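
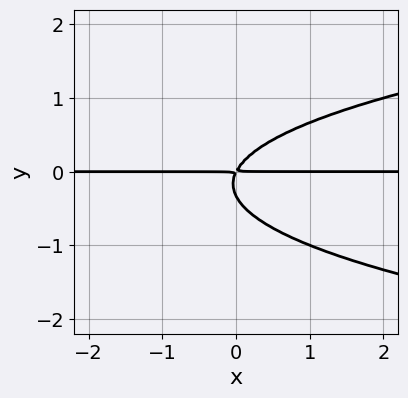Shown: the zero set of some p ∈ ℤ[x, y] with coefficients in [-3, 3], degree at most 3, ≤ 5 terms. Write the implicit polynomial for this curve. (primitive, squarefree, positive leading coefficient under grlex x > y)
The degree is 3 — the shape is more complex than any degree-2 curve.
From the visible intercepts: the visible x-axis segment lies entirely on the curve.
Assembling these constraints gives the stated polynomial.

3*y^3 - 2*x*y + y^2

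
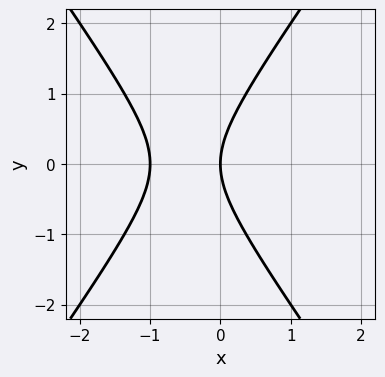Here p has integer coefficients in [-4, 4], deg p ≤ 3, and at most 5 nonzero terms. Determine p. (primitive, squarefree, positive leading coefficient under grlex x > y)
2*x^2 - y^2 + 2*x

The degree is 2 — the shape is more complex than any degree-1 curve.
Symmetries: it's symmetric under y → −y, forcing even powers of y.
Reading off the gridlines: it crosses the y-axis at the gridline y = 0; the x-axis gridline crossings are at x ∈ {-1, 0}.
Solving for integer coefficients yields p as stated.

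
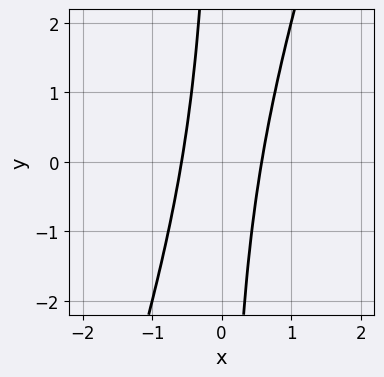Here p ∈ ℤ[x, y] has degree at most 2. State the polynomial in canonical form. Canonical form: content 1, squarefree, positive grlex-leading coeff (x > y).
First, the degree is 2 — no degree-1 curve has this shape.
Then, observable constraints: the curve avoids every integer y-axis point in the box.
Finally, solving for integer coefficients yields p as stated.

3*x^2 - x*y - 1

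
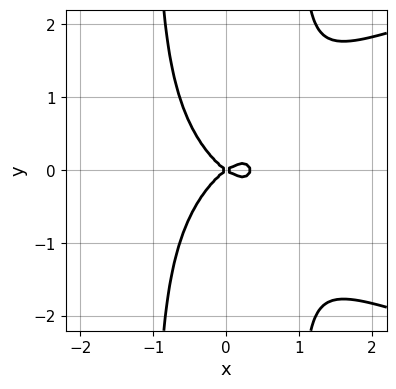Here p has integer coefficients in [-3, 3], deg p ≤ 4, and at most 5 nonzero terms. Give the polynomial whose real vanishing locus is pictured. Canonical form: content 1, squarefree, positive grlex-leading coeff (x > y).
The degree is 4 — no degree-3 curve has this shape.
Symmetries: mirror symmetry y ↦ −y ⇒ only even powers of y.
Against the integer gridlines: it meets the y-axis at y = 0 (among the integer gridlines); it meets the x-axis at x = 0 (among the integer gridlines).
These observations pin down the coefficients.

2*x^2*y^2 - 3*x^3 + x^2 - 2*y^2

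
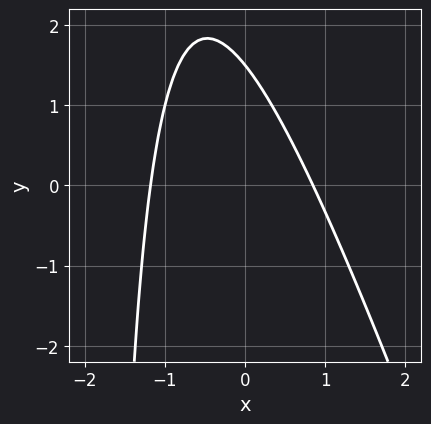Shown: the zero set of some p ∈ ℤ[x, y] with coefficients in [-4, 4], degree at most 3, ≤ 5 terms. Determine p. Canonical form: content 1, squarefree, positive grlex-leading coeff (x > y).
3*x^2 + x*y + x + 2*y - 3

1. deg p = 2. No degree-1 curve has this shape.
2. Matching integer coefficients to the picture gives p.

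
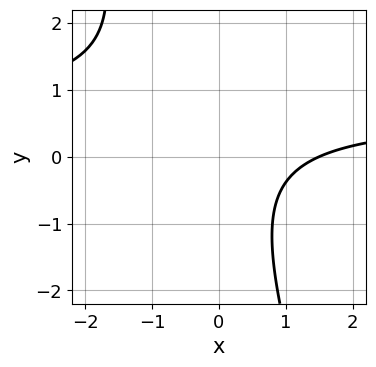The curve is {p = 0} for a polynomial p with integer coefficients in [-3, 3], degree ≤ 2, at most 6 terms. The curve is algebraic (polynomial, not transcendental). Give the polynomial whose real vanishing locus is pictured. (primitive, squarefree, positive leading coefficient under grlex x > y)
deg p = 2. The shape is more complex than any degree-1 curve.
Checking where it meets the axes: no y-intercept at any integer in the box.
Matching integer coefficients to the picture gives p.

3*x*y + y^2 - 2*x + 3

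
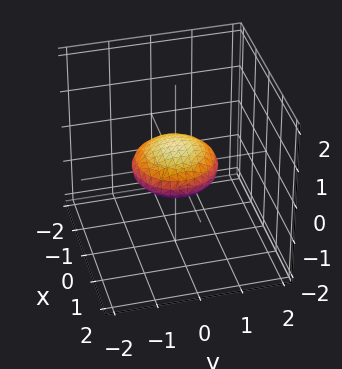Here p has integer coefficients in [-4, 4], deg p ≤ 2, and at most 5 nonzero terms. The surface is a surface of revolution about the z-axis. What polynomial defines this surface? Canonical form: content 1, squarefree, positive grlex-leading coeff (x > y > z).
x^2 + y^2 + 3*z^2 - 1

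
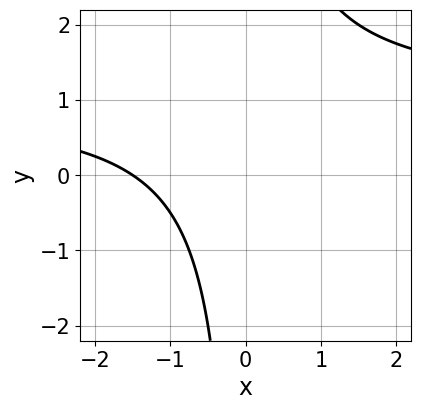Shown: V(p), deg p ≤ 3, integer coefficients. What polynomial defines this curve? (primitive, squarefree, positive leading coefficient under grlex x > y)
First, degree: the shape is more complex than any degree-1 curve, so deg p = 2.
Next, from the visible intercepts: it misses every integer gridline on the y-axis.
Finally, assembling these constraints gives the stated polynomial.

2*x*y - 2*x - 3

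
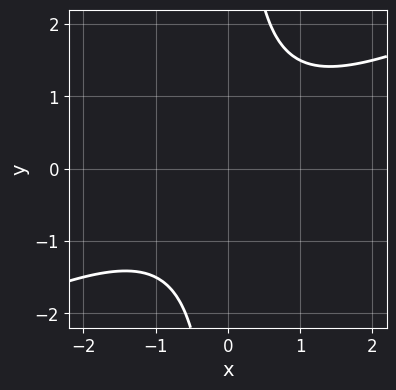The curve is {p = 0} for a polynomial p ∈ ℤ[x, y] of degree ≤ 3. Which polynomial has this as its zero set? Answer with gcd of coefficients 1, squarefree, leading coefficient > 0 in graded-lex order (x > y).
x^2 - 2*x*y + 2

First, the degree is 2 — no degree-1 curve has this shape.
Next, checking where it meets the axes: it misses every integer gridline on the y-axis; it misses every integer gridline on the x-axis.
Finally, fitting integer coefficients to these (and the overall shape) gives p.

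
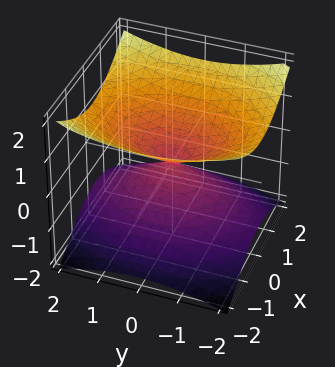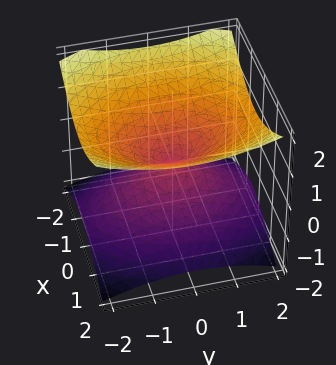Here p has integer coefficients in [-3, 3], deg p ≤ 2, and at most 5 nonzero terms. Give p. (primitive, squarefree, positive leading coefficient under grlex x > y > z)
1. Degree: a double cone through the origin; a quadric, so deg p = 2.
2. Symmetries: the x ↦ −x reflection is a symmetry, so x appears only in even powers; it's symmetric under z → −z, forcing even powers of z; mirror symmetry y ↦ −y ⇒ only even powers of y.
3. From the axis intercepts and sections: it meets the y-axis at y = 0 (among the integer gridlines); it crosses the z-axis at the gridline z = 0.
4. Together with the visible shape, these determine p as stated.

2*x^2 + y^2 - 3*z^2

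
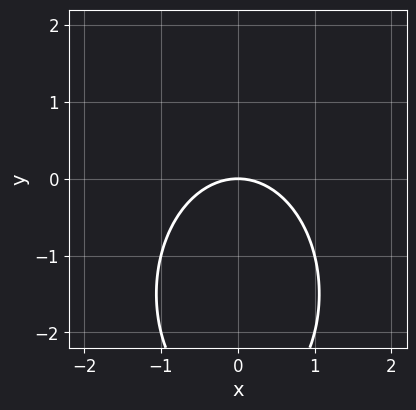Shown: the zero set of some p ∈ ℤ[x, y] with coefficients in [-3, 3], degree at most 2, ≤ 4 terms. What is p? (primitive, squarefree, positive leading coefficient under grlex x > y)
First, the degree is 2 — a generic line meets the curve in up to 2 points.
Next, symmetries: it's symmetric under x → −x, forcing even powers of x.
Then, reading off the gridlines: it crosses the y-axis at the gridline y = 0; it crosses the x-axis at the gridline x = 0.
Finally, matching integer coefficients to the picture gives p.

2*x^2 + y^2 + 3*y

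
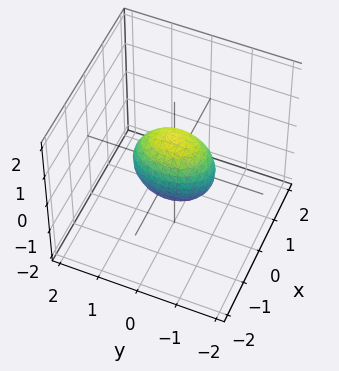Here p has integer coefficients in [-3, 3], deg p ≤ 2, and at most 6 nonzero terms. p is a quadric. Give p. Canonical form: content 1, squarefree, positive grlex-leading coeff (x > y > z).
2*x^2 + y^2 + z^2 - 1

First, degree: a closed, bounded, convex surface; a quadric, so deg p = 2.
Next, symmetries: the z ↦ −z reflection is a symmetry, so z appears only in even powers; mirror symmetry x ↦ −x ⇒ only even powers of x; mirror symmetry y ↦ −y ⇒ only even powers of y.
Then, from the axis intercepts and sections: among the integer gridlines, it crosses the z-axis at z ∈ {-1, 1}; among the integer gridlines, it crosses the y-axis at y ∈ {-1, 1}.
Finally, assembling these constraints gives the stated polynomial.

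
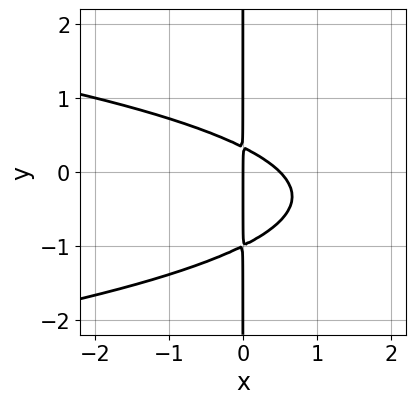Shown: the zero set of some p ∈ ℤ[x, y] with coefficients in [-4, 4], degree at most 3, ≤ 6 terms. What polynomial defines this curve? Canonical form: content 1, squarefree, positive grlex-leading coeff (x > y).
1. deg p = 3.
2. Checking where it meets the axes: one x-axis crossing is at x = 0; every point of the y-axis in the box is on the curve.
3. Fitting integer coefficients to these (and the overall shape) gives p.

3*x*y^2 + 2*x^2 + 2*x*y - x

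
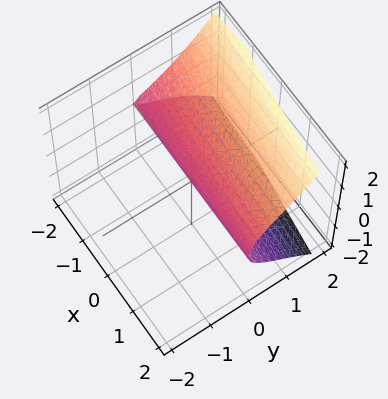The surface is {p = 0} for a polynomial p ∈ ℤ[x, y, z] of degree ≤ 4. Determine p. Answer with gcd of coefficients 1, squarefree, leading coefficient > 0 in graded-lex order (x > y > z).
First, deg p = 3. No degree-2 surface has this shape.
Then, reading off the gridlines: every point of the x-axis in the box is on the surface; it meets the z-axis at z = 0 (among the integer gridlines); it crosses the y-axis at the gridline y = 0.
Finally, matching integer coefficients to the picture gives p.

y^3 + x*y - 3*z^2 + 3*y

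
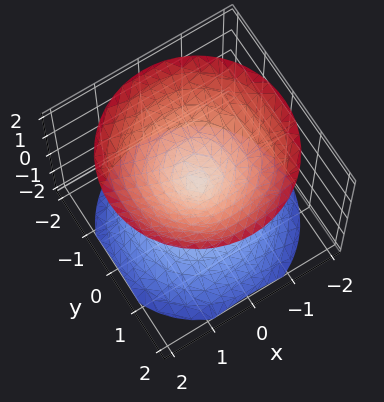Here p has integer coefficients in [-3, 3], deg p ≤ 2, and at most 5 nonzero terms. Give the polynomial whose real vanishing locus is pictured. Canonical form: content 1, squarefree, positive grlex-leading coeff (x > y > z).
First, the picture has 2 separate pieces. Treating them together as one polynomial.
Then, degree: a double cone through the origin; a quadric, so deg p = 2.
Next, by symmetry, the z-axis is an axis of rotation, so x and y enter only as x² + y²; it's symmetric under z → −z, forcing even powers of z.
Next, reading off the gridlines: it meets the z-axis at z = 0 (among the integer gridlines); it crosses the y-axis at the gridline y = 0.
Finally, putting this together gives p.

x^2 + y^2 - z^2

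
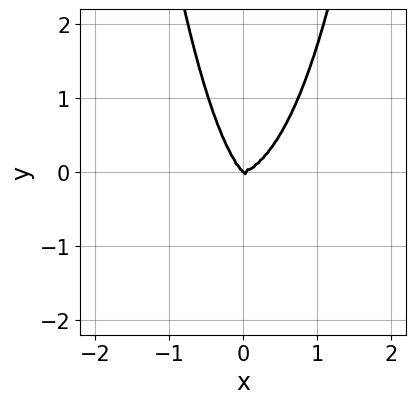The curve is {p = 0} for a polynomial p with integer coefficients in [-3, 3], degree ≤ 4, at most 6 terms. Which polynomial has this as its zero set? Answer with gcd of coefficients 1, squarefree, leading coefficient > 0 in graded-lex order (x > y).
2*x^4 + 2*x^2*y^2 - x*y^2 - y^3

First, deg p = 4. The shape is more complex than any degree-3 curve.
Then, against the integer gridlines: it meets the x-axis at x = 0 (among the integer gridlines); it meets the y-axis at y = 0 (among the integer gridlines).
Finally, these observations pin down the coefficients.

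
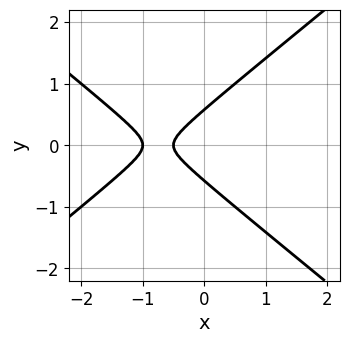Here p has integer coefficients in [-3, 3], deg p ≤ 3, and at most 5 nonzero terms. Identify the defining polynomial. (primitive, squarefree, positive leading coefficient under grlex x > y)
(a) The degree is 2 — a generic line meets the curve in up to 2 points.
(b) Symmetries: mirror symmetry y ↦ −y ⇒ only even powers of y.
(c) Checking where it meets the axes: it crosses the x-axis at the gridline x = -1.
(d) These observations pin down the coefficients.

2*x^2 - 3*y^2 + 3*x + 1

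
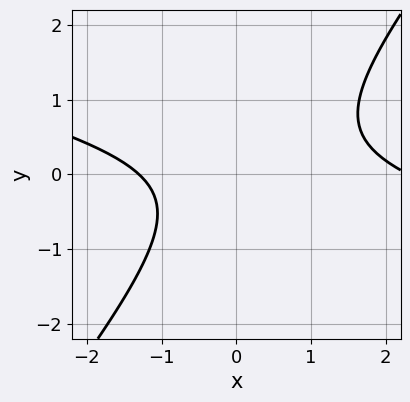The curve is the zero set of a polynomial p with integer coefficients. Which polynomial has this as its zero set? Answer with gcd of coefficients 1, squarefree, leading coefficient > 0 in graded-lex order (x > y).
x^2 + 3*x*y - 3*y^2 - x - 3

(a) deg p = 2. A generic line meets the curve in up to 2 points.
(b) Checking where it meets the axes: it misses every integer gridline on the y-axis.
(c) Fitting integer coefficients to these (and the overall shape) gives p.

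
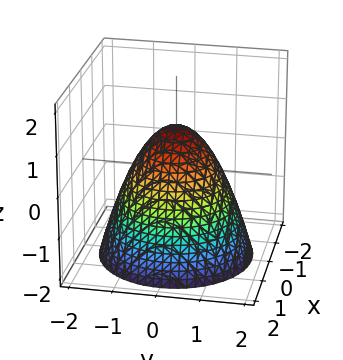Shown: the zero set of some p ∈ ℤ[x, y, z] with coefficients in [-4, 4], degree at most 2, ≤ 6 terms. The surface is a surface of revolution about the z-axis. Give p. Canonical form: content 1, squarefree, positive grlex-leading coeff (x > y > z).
x^2 + y^2 + z - 1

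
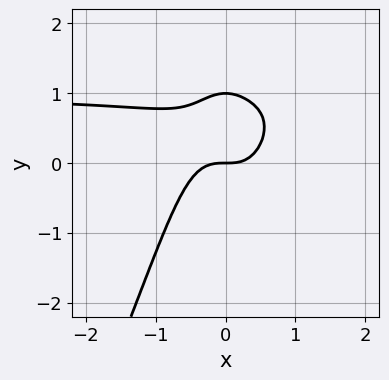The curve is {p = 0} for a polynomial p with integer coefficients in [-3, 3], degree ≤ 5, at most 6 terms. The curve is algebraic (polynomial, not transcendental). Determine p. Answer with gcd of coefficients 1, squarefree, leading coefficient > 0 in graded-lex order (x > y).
2*x^3*y - x^2*y^2 - 2*x^3 - y^2 + y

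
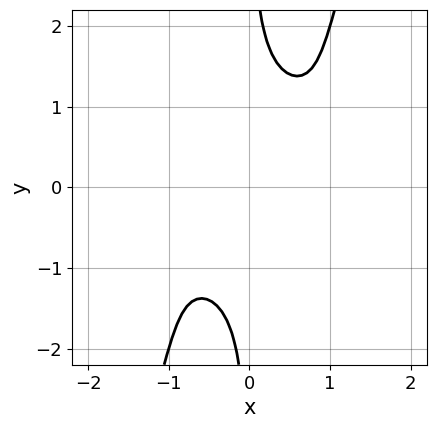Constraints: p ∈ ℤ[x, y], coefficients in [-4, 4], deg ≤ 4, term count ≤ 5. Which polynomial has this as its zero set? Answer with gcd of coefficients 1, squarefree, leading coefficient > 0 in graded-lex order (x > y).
3*x^2*y^2 - x*y^3 - 3*x*y + 2

deg p = 4.
Reading off the gridlines: no x-intercept at any integer in the box; the curve avoids every integer y-axis point in the box.
Matching integer coefficients to the picture gives p.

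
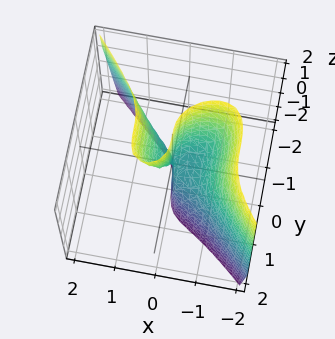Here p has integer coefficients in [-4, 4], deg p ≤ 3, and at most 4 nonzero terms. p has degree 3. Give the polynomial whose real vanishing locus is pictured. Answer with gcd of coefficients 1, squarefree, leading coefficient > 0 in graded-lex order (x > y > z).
3*x^3 + 3*y^3 + 2*x^2 - 2*x*z

First, the degree is 3 — a generic line meets the surface in up to 3 points.
Next, against the integer gridlines: it meets the y-axis at y = 0 (among the integer gridlines); it crosses the x-axis at the gridline x = 0; the visible z-axis segment lies entirely on the surface.
Finally, assembling these constraints gives the stated polynomial.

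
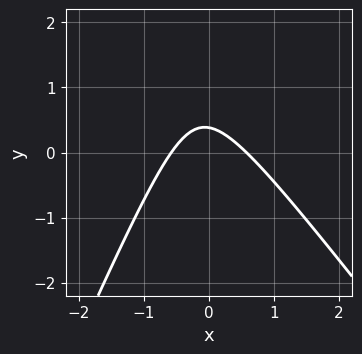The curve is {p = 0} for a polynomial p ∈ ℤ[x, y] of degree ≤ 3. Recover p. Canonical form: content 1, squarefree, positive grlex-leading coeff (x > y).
The degree is 2 — no degree-1 curve has this shape.
Matching integer coefficients to the picture gives p.

3*x^2 + x*y - y^2 + 3*y - 1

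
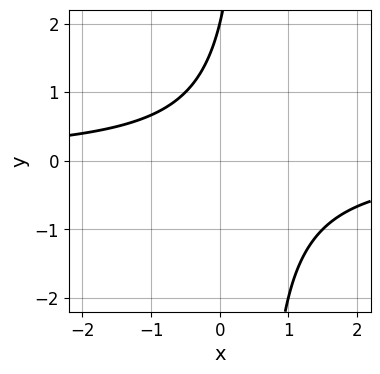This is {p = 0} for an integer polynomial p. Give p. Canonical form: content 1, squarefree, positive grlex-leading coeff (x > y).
The degree is 2 — a generic line meets the curve in up to 2 points.
From the visible intercepts: it crosses the y-axis at the gridline y = 2; the curve avoids every integer x-axis point in the box.
Putting this together gives p.

2*x*y - y + 2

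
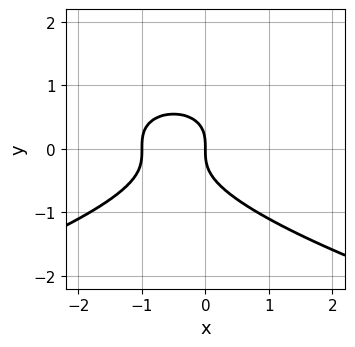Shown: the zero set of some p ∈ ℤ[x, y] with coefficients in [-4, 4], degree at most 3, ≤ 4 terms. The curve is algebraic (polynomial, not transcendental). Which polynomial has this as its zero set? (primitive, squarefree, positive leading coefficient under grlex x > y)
3*y^3 + 2*x^2 + 2*x

Degree: no degree-2 curve has this shape, so deg p = 3.
From the axis intercepts and sections: it crosses the y-axis at the gridline y = 0; the x-axis gridline crossings are at x ∈ {-1, 0}.
Solving for integer coefficients yields p as stated.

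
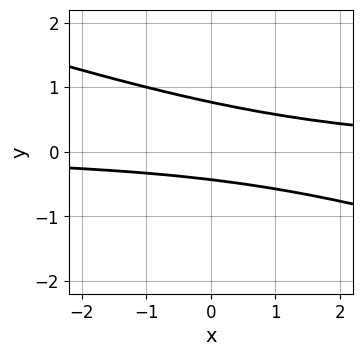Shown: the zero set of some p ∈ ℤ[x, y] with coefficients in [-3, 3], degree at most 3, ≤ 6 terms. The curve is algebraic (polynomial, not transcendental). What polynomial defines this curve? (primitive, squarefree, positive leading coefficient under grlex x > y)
x*y + 3*y^2 - y - 1

(a) deg p = 2. The shape is more complex than any degree-1 curve.
(b) Checking where it meets the axes: the curve avoids every integer x-axis point in the box.
(c) These observations pin down the coefficients.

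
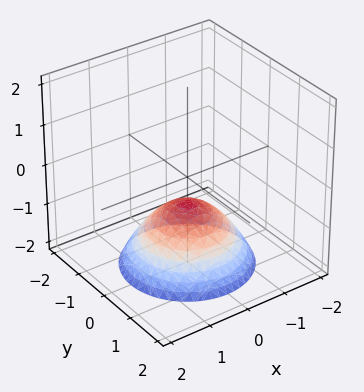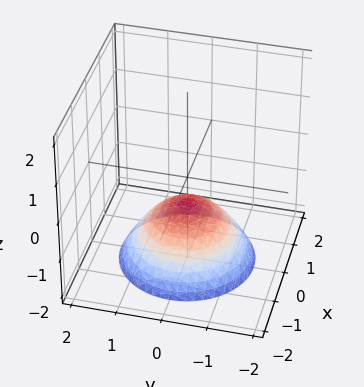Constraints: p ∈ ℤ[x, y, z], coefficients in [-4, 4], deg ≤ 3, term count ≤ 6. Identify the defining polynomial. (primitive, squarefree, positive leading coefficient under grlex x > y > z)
The degree is 2 — the shape is more complex than any degree-1 surface.
Symmetries: rotational symmetry about the z-axis ⇒ p depends on x, y only through x² + y².
Reading off the gridlines: a circular section at z = -1 has radius between 0 and 1; the surface avoids every integer y-axis point in the box; no x-intercept at any integer in the box.
Putting this together gives p.

2*x^2 + 2*y^2 + 3*z + 2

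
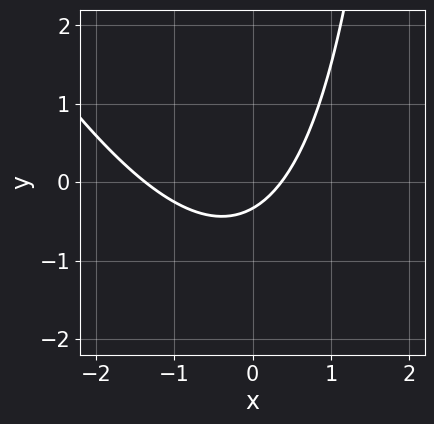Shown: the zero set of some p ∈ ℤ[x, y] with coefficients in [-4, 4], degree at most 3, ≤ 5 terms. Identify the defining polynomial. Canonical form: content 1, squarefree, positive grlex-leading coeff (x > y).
(a) The degree is 2 — a generic line meets the curve in up to 2 points.
(b) Matching integer coefficients to the picture gives p.

2*x^2 + x*y + 2*x - 3*y - 1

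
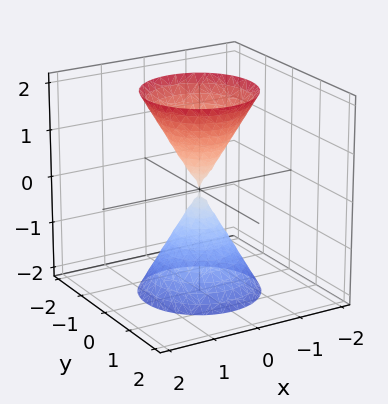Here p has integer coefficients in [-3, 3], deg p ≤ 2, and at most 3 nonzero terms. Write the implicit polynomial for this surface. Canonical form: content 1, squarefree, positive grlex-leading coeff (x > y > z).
I count 2 distinct pieces.
Degree: a double cone through the origin; a quadric, so deg p = 2.
Symmetries: the z ↦ −z reflection is a symmetry, so z appears only in even powers; every cross-section ⟂ z is a circle, so x, y appear only via x² + y².
From the axis intercepts and sections: it meets the y-axis at y = 0 (among the integer gridlines); one x-axis crossing is at x = 0; it crosses the z-axis at the gridline z = 0.
These observations pin down the coefficients.

3*x^2 + 3*y^2 - z^2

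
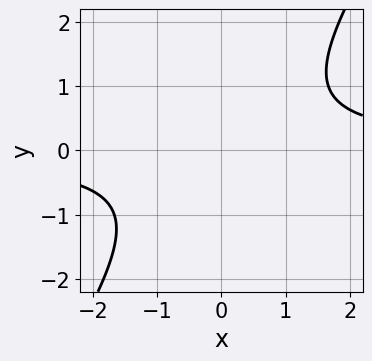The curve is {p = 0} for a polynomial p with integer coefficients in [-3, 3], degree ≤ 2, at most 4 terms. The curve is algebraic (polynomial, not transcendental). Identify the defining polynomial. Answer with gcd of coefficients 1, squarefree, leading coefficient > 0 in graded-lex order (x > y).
3*x*y - 2*y^2 - 3

deg p = 2. No degree-1 curve has this shape.
Reading off the gridlines: the curve avoids every integer x-axis point in the box; the curve avoids every integer y-axis point in the box.
Together with the visible shape, these determine p as stated.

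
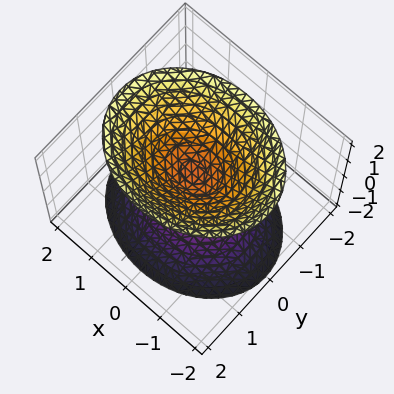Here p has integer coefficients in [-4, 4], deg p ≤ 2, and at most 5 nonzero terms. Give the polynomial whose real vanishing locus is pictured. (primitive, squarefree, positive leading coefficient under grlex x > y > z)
(a) The picture has 2 separate pieces.
(b) Degree: two separate bowl-shaped sheets opening away from each other; a quadric, so deg p = 2.
(c) Symmetries: it's symmetric under z → −z, forcing even powers of z; mirror symmetry y ↦ −y ⇒ only even powers of y; the x ↦ −x reflection is a symmetry, so x appears only in even powers.
(d) Observable constraints: no x-intercept at any integer in the box; the surface avoids every integer y-axis point in the box.
(e) Matching integer coefficients to the picture gives p.

2*x^2 + 3*y^2 - 2*z^2 + 1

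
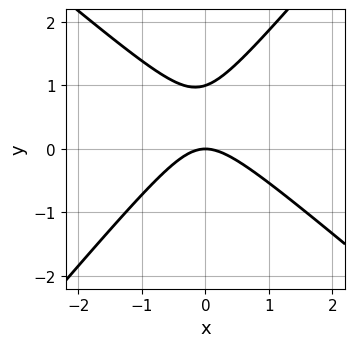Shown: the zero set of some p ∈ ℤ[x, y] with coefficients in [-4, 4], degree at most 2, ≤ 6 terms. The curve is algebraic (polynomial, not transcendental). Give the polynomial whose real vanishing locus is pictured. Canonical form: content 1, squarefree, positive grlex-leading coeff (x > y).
deg p = 2. No degree-1 curve has this shape.
Reading off the gridlines: among the integer gridlines, it crosses the y-axis at y ∈ {0, 1}; it crosses the x-axis at the gridline x = 0.
Solving for integer coefficients yields p as stated.

3*x^2 + x*y - 3*y^2 + 3*y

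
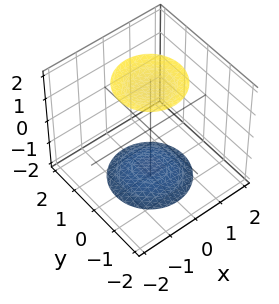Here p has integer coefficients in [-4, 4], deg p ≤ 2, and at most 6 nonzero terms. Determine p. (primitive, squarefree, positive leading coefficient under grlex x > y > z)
1. I count 2 distinct pieces. They look like related sheets of one shape, so recover p as a whole.
2. Degree: no degree-1 surface has this shape, so deg p = 2.
3. Symmetries: rotational symmetry about the z-axis ⇒ p depends on x, y only through x² + y².
4. From the axis intercepts and sections: a circular section at z = 2 has radius exactly 1; the surface avoids every integer y-axis point in the box; it misses every integer gridline on the x-axis.
5. These observations pin down the coefficients.

x^2 + y^2 - z^2 + 3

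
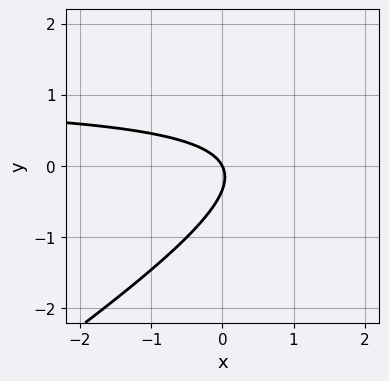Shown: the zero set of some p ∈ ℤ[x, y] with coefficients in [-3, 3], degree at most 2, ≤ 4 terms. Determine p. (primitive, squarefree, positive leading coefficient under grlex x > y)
The degree is 2 — a generic line meets the curve in up to 2 points.
Against the integer gridlines: it crosses the x-axis at the gridline x = 0; it crosses the y-axis at the gridline y = 0.
Putting this together gives p.

2*x*y - 3*y^2 - 2*x - y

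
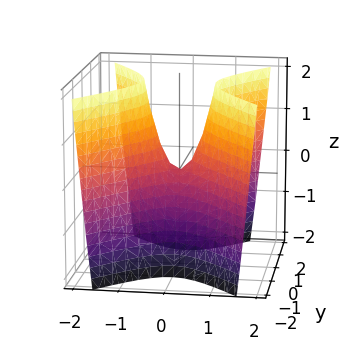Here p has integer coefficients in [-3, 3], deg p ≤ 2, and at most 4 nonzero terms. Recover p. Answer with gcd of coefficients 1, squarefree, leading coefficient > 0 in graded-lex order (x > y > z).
deg p = 2. A hyperbolic paraboloid; a quadric.
Symmetries: it's symmetric under y → −y, forcing even powers of y; the x ↦ −x reflection is a symmetry, so x appears only in even powers.
Reading off the gridlines: it crosses the x-axis at the gridline x = 0; it meets the y-axis at y = 0 (among the integer gridlines).
Assembling these constraints gives the stated polynomial.

3*x^2 - 2*y^2 - z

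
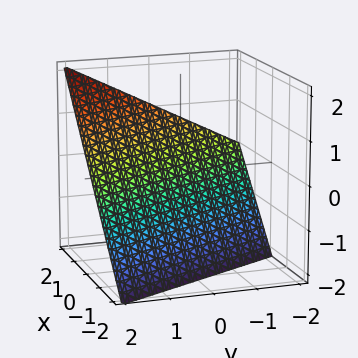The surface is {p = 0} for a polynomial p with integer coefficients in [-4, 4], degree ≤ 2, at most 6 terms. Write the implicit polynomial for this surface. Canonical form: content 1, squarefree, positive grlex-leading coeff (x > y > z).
2*x + y - 2*z - 2

deg p = 1. Every cross-section is a straight line — this is a plane.
Observable constraints: one z-axis crossing is at z = -1; it meets the x-axis at x = 1 (among the integer gridlines); it crosses the y-axis at the gridline y = 2.
Fitting integer coefficients to these (and the overall shape) gives p.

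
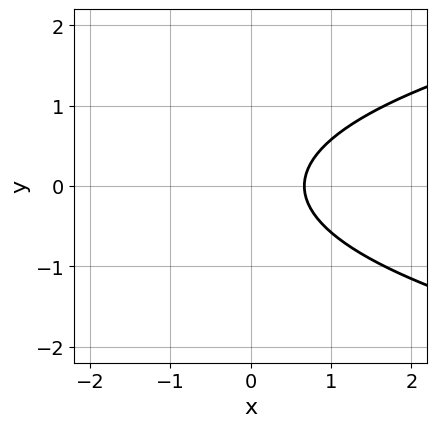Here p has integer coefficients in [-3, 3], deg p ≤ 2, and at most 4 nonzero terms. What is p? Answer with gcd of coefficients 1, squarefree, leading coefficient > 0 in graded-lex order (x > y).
3*y^2 - 3*x + 2

The degree is 2 — no degree-1 curve has this shape.
Symmetries: the y ↦ −y reflection is a symmetry, so y appears only in even powers.
Reading off the gridlines: it misses every integer gridline on the y-axis.
Putting this together gives p.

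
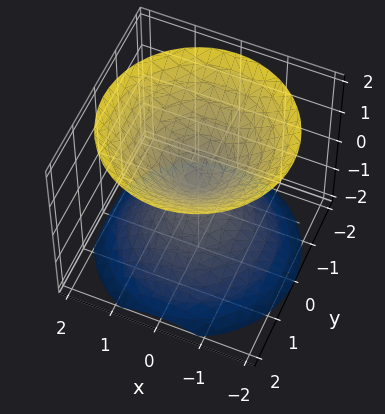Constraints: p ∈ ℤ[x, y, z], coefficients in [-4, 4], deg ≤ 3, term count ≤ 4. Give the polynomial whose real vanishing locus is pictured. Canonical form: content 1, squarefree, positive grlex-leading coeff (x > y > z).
First, I count 2 distinct pieces. They look like related sheets of one shape, so recover p as a whole.
Then, degree: a double cone through the origin; a quadric, so deg p = 2.
Then, symmetry: the surface is invariant under rotation about z: p = q(x² + y², z); the z ↦ −z reflection is a symmetry, so z appears only in even powers.
Then, checking where it meets the axes: one z-axis crossing is at z = 0; it meets the x-axis at x = 0 (among the integer gridlines); a circular section at z = 1 has radius exactly 1.
Finally, these observations pin down the coefficients.

x^2 + y^2 - z^2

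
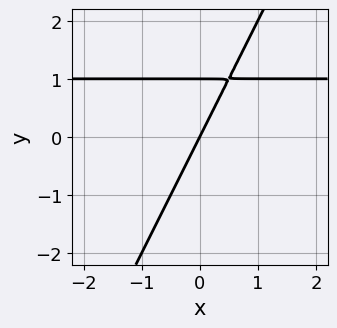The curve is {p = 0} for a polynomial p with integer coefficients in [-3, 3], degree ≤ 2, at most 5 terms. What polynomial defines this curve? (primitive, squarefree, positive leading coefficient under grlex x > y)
deg p = 2. No degree-1 curve has this shape.
Checking where it meets the axes: the y-axis gridline crossings are at y ∈ {0, 1}; one x-axis crossing is at x = 0.
Solving for integer coefficients yields p as stated.

2*x*y - y^2 - 2*x + y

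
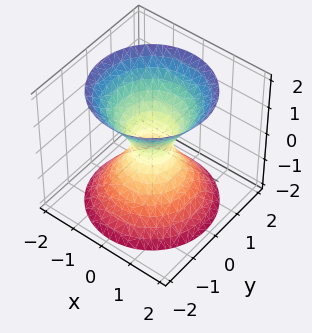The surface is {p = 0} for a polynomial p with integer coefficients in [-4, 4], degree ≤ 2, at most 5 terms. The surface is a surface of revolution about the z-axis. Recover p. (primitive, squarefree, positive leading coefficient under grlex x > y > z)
3*x^2 + 3*y^2 - 2*z^2 - 1

(a) Degree: the shape is more complex than any degree-1 surface, so deg p = 2.
(b) Symmetries: the z-axis is an axis of rotation, so x and y enter only as x² + y².
(c) Against the integer gridlines: a circular section at z = -1 has radius exactly 1; the surface avoids every integer z-axis point in the box.
(d) Assembling these constraints gives the stated polynomial.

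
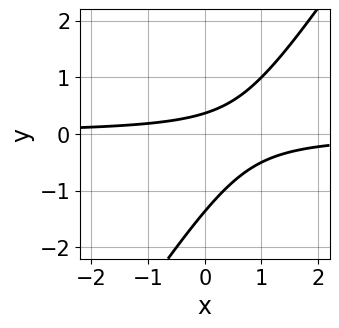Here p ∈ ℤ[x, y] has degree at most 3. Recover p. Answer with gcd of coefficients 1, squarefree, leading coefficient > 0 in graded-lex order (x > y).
3*x*y - 2*y^2 - 2*y + 1

Degree: a generic line meets the curve in up to 2 points, so deg p = 2.
Observable constraints: no x-intercept at any integer in the box.
Solving for integer coefficients yields p as stated.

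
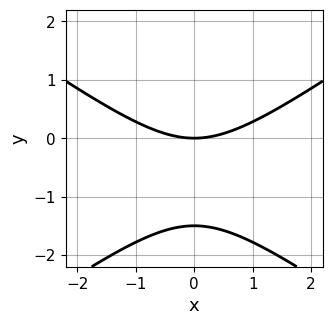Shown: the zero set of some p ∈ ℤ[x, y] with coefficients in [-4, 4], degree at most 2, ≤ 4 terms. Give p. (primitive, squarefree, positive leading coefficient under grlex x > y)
1. Degree: no degree-1 curve has this shape, so deg p = 2.
2. Symmetries: it's symmetric under x → −x, forcing even powers of x.
3. From the visible intercepts: it meets the x-axis at x = 0 (among the integer gridlines); one y-axis crossing is at y = 0.
4. The integer polynomial consistent with all of this is the stated p.

x^2 - 2*y^2 - 3*y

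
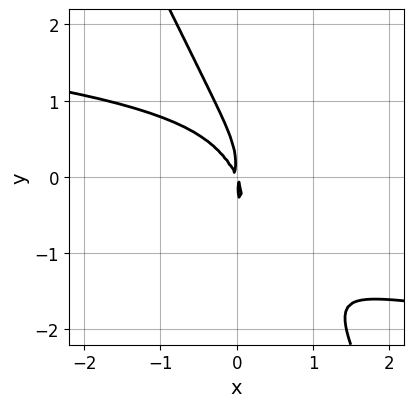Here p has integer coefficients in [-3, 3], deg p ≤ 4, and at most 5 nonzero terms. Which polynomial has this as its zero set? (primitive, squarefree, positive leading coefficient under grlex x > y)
1. deg p = 4.
2. Matching integer coefficients to the picture gives p.

2*x*y^3 + y^4 + x*y^2 + 2*x^2 + x*y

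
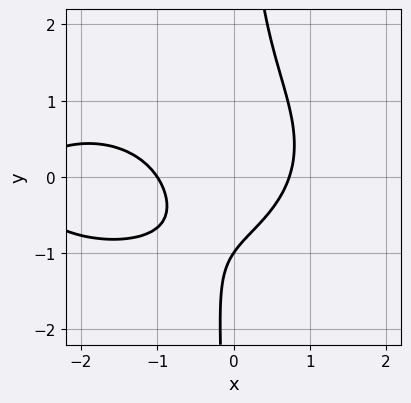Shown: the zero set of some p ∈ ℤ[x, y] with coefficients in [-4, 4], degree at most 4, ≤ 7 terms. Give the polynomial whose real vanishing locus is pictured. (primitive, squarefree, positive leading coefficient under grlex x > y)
x^3 + 3*x*y^2 + 3*x^2 - 2*y - 2

First, degree: no degree-2 curve has this shape, so deg p = 3.
Then, checking where it meets the axes: it crosses the y-axis at the gridline y = -1; one x-axis crossing is at x = -1.
Finally, assembling these constraints gives the stated polynomial.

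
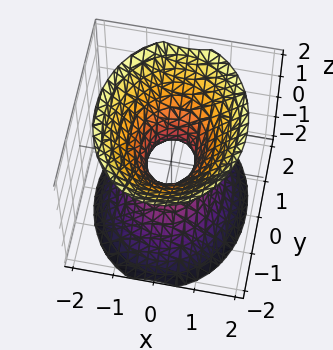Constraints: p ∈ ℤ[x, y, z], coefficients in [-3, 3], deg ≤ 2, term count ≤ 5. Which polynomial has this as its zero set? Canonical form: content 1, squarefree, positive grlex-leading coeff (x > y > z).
3*x^2 + 2*y^2 - 2*z^2 - 1

1. Degree: one connected sheet with a waist; a quadric, so deg p = 2.
2. Symmetries: it's symmetric under x → −x, forcing even powers of x; mirror symmetry y ↦ −y ⇒ only even powers of y; it's symmetric under z → −z, forcing even powers of z.
3. Reading off the gridlines: it misses every integer gridline on the z-axis.
4. These observations pin down the coefficients.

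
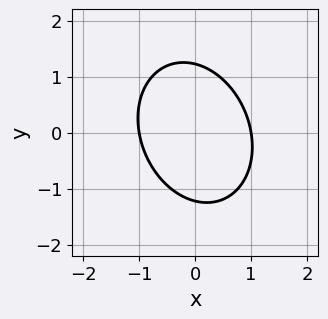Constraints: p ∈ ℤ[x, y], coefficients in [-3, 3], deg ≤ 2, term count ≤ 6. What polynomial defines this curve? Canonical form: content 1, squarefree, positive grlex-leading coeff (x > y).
3*x^2 + x*y + 2*y^2 - 3

First, degree: no degree-1 curve has this shape, so deg p = 2.
Next, checking where it meets the axes: the x-axis gridline crossings are at x ∈ {-1, 1}.
Finally, these observations pin down the coefficients.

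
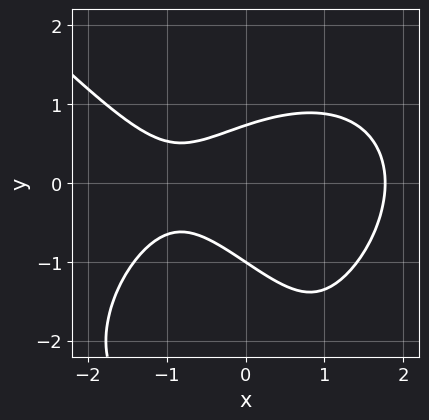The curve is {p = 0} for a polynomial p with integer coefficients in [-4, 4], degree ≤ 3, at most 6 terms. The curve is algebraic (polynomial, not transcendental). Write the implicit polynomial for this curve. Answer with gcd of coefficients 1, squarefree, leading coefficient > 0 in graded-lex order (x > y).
x^3 + y^3 + 3*y^2 - 2*x - 2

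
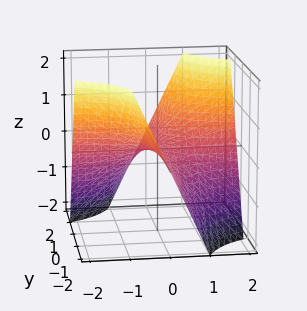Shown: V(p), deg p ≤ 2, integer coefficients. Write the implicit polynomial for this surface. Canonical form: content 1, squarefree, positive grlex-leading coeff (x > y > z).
x*y - z

deg p = 2. A hyperbolic paraboloid; a quadric.
From the axis intercepts and sections: every point of the y-axis in the box is on the surface; every point of the x-axis in the box is on the surface; it meets the z-axis at z = 0 (among the integer gridlines).
Assembling these constraints gives the stated polynomial.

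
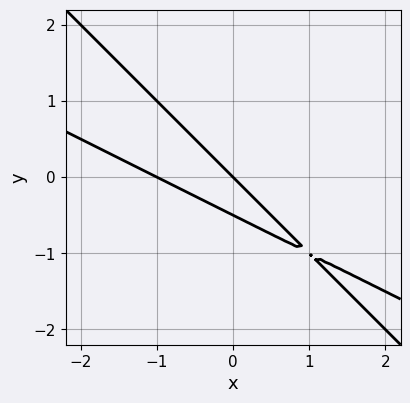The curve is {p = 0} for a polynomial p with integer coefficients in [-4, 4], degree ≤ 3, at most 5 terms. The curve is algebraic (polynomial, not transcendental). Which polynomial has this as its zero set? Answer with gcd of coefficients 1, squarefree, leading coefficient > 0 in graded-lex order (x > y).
(a) deg p = 2. No degree-1 curve has this shape.
(b) Reading off the gridlines: the x-axis gridline crossings are at x ∈ {-1, 0}; it meets the y-axis at y = 0 (among the integer gridlines).
(c) Fitting integer coefficients to these (and the overall shape) gives p.

x^2 + 3*x*y + 2*y^2 + x + y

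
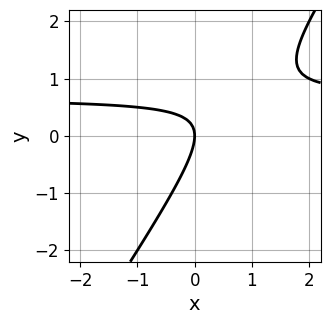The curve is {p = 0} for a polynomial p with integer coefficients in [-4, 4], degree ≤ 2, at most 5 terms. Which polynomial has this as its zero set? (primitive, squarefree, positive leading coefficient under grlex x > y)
3*x*y - 2*y^2 - 2*x

1. deg p = 2.
2. Observable constraints: one y-axis crossing is at y = 0; it meets the x-axis at x = 0 (among the integer gridlines).
3. Together with the visible shape, these determine p as stated.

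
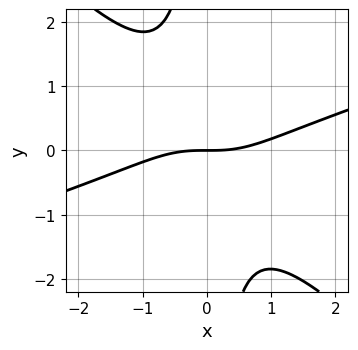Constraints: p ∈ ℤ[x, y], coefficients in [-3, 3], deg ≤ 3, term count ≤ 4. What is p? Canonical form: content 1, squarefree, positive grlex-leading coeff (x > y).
x^3 - 2*x^2*y - 3*x*y^2 - 3*y

1. deg p = 3. No degree-2 curve has this shape.
2. From the axis intercepts and sections: one x-axis crossing is at x = 0; one y-axis crossing is at y = 0.
3. Assembling these constraints gives the stated polynomial.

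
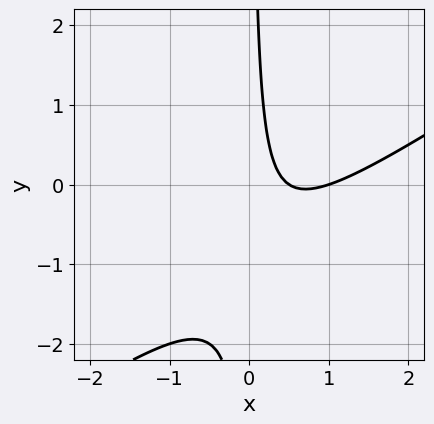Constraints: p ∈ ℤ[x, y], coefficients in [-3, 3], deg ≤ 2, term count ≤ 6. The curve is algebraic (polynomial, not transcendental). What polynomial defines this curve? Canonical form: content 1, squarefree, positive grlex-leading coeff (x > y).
2*x^2 - 3*x*y - 3*x + 1

deg p = 2. A generic line meets the curve in up to 2 points.
Observable constraints: no y-intercept at any integer in the box; it crosses the x-axis at the gridline x = 1.
Assembling these constraints gives the stated polynomial.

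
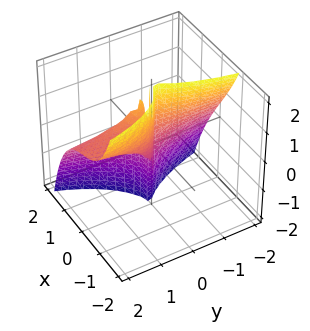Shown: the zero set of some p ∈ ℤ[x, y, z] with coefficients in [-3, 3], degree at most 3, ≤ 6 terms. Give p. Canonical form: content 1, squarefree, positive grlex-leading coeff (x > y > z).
First, degree: a generic line meets the surface in up to 3 points, so deg p = 3.
Next, observable constraints: it crosses the y-axis at the gridline y = 0; one x-axis crossing is at x = 0; every point of the z-axis in the box is on the surface.
Finally, assembling these constraints gives the stated polynomial.

3*x^3 + 2*x*y^2 + 2*y^2*z - 3*x*y - y^2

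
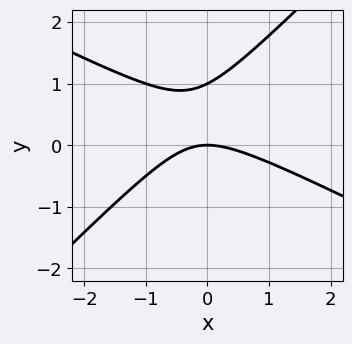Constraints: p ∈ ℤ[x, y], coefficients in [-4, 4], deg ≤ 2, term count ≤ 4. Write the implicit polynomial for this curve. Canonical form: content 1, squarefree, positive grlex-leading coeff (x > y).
(a) deg p = 2. The shape is more complex than any degree-1 curve.
(b) Against the integer gridlines: it meets the x-axis at x = 0 (among the integer gridlines); the y-axis gridline crossings are at y ∈ {0, 1}.
(c) Assembling these constraints gives the stated polynomial.

x^2 + x*y - 2*y^2 + 2*y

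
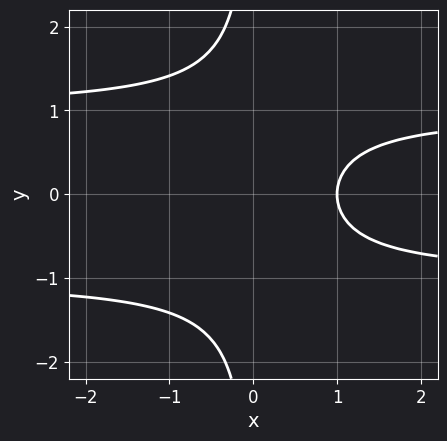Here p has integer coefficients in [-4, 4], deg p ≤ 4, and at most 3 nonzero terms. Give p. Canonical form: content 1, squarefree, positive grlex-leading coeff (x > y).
(a) Degree: the shape is more complex than any degree-2 curve, so deg p = 3.
(b) Symmetries: mirror symmetry y ↦ −y ⇒ only even powers of y.
(c) Checking where it meets the axes: no y-intercept at any integer in the box; it crosses the x-axis at the gridline x = 1.
(d) Matching integer coefficients to the picture gives p.

x*y^2 - x + 1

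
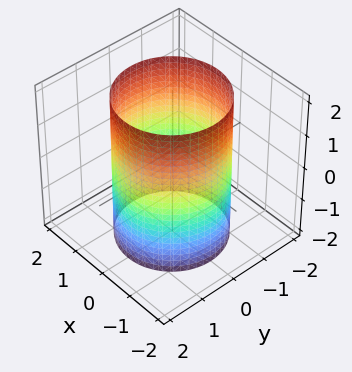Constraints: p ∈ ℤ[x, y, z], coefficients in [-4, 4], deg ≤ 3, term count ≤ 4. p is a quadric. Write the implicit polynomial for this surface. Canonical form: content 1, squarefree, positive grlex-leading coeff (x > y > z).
First, deg p = 2.
Then, symmetries: it's symmetric under z → −z, forcing even powers of z; rotational symmetry about the z-axis ⇒ p depends on x, y only through x² + y².
Next, from the visible intercepts: a circular section at z = -2 has radius between 1 and 2; the surface avoids every integer z-axis point in the box.
Finally, putting this together gives p.

x^2 + y^2 - 2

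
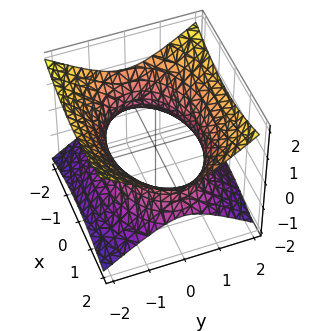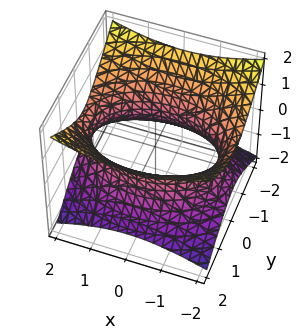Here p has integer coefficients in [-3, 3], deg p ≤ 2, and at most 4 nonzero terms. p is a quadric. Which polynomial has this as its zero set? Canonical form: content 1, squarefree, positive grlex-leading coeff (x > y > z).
(a) deg p = 2. One connected sheet with a waist; a quadric.
(b) Symmetries: it's symmetric under y → −y, forcing even powers of y; it's symmetric under x → −x, forcing even powers of x; it's symmetric under z → −z, forcing even powers of z.
(c) From the visible intercepts: it misses every integer gridline on the z-axis.
(d) Putting this together gives p.

x^2 + 2*y^2 - 3*z^2 - 3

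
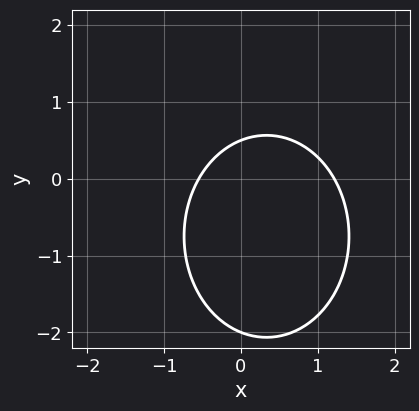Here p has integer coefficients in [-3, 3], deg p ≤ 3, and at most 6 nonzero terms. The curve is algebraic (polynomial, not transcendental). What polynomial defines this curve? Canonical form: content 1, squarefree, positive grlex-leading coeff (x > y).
3*x^2 + 2*y^2 - 2*x + 3*y - 2

1. The degree is 2 — the shape is more complex than any degree-1 curve.
2. Observable constraints: one y-axis crossing is at y = -2.
3. Solving for integer coefficients yields p as stated.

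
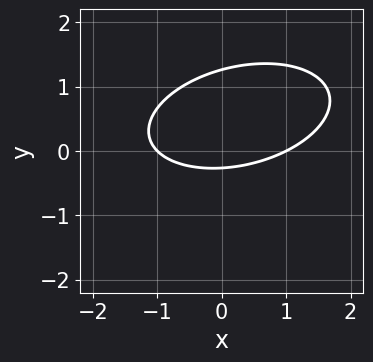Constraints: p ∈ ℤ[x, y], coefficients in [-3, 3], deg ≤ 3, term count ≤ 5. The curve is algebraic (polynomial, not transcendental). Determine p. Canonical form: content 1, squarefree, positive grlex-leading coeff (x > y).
x^2 - x*y + 3*y^2 - 3*y - 1

1. deg p = 2. A generic line meets the curve in up to 2 points.
2. From the axis intercepts and sections: the x-axis gridline crossings are at x ∈ {-1, 1}.
3. Assembling these constraints gives the stated polynomial.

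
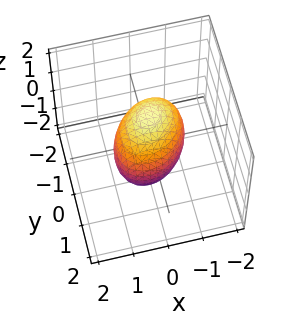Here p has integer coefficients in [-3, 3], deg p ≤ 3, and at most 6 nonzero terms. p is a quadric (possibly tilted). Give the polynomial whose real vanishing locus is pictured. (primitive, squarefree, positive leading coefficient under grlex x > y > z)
2*x^2 - x*y + 2*y^2 + y*z + 2*z^2 - 2

(a) Degree: no degree-1 surface has this shape, so deg p = 2.
(b) From the axis intercepts and sections: the z-axis gridline crossings are at z ∈ {-1, 1}; among the integer gridlines, it crosses the x-axis at x ∈ {-1, 1}; among the integer gridlines, it crosses the y-axis at y ∈ {-1, 1}.
(c) Fitting integer coefficients to these (and the overall shape) gives p.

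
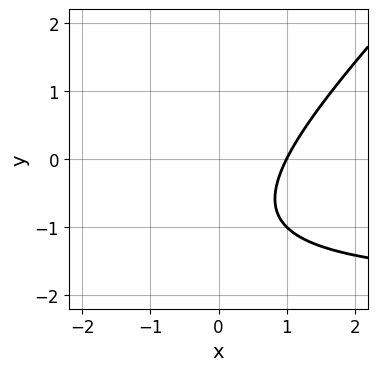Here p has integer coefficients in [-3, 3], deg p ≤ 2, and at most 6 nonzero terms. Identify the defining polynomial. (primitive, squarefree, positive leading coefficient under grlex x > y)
x*y - y^2 + 2*x - 2*y - 2

deg p = 2. The shape is more complex than any degree-1 curve.
Observable constraints: it misses every integer gridline on the y-axis; it meets the x-axis at x = 1 (among the integer gridlines).
The integer polynomial consistent with all of this is the stated p.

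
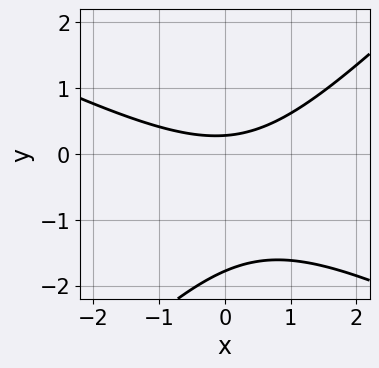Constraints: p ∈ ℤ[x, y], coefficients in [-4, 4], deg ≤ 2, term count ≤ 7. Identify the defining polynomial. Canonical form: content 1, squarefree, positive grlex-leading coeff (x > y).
deg p = 2. The shape is more complex than any degree-1 curve.
From the visible intercepts: the curve avoids every integer x-axis point in the box.
Fitting integer coefficients to these (and the overall shape) gives p.

x^2 + x*y - 2*y^2 - 3*y + 1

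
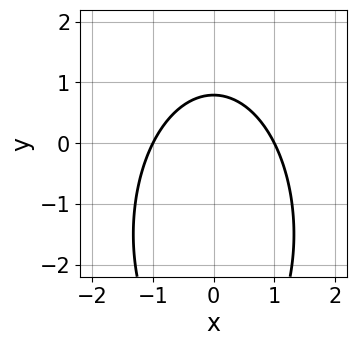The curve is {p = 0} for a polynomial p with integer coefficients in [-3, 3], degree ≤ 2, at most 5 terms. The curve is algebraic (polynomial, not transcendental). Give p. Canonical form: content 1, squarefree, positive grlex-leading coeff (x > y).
3*x^2 + y^2 + 3*y - 3

Degree: no degree-1 curve has this shape, so deg p = 2.
Symmetries: it's symmetric under x → −x, forcing even powers of x.
Reading off the gridlines: the x-axis gridline crossings are at x ∈ {-1, 1}.
These observations pin down the coefficients.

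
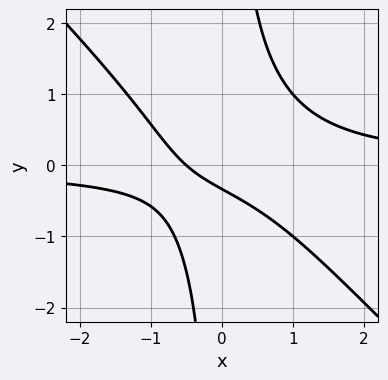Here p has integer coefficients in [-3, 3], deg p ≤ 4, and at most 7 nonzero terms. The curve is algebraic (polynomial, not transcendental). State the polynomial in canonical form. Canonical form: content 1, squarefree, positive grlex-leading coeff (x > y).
deg p = 3. A generic line meets the curve in up to 3 points.
The integer polynomial consistent with all of this is the stated p.

3*x^2*y + 3*x*y^2 - 2*x - 3*y - 1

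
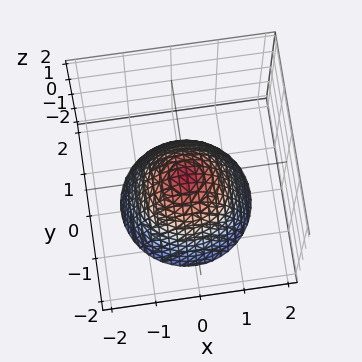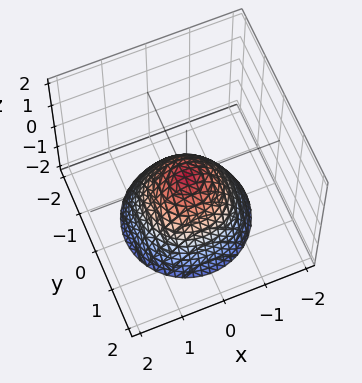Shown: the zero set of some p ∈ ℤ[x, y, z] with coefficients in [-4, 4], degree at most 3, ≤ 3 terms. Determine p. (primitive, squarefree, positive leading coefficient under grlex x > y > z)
x^2 + y^2 + z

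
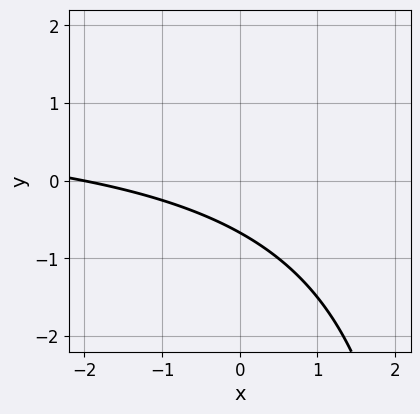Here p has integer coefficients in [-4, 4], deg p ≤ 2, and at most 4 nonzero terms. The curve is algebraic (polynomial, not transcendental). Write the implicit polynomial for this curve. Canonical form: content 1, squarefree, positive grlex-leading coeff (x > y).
1. The degree is 2 — the shape is more complex than any degree-1 curve.
2. Checking where it meets the axes: it crosses the x-axis at the gridline x = -2.
3. The integer polynomial consistent with all of this is the stated p.

x*y - x - 3*y - 2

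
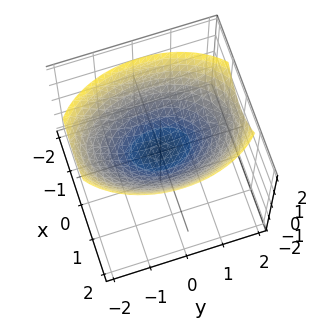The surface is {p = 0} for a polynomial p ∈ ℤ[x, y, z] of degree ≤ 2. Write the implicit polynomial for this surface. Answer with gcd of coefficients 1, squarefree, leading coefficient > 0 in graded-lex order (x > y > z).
2*x^2 + y^2 - 3*z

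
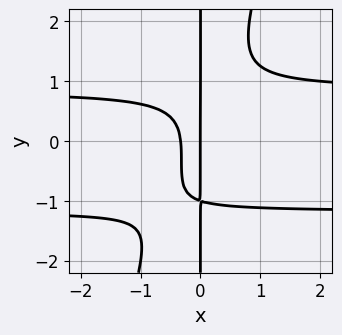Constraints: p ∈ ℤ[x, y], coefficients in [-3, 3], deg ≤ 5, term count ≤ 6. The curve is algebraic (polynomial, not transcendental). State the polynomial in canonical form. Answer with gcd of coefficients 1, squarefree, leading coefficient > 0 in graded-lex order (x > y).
3*x^2*y^2 - x*y^3 + x^2*y - 3*x^2 - x

(a) Degree: no degree-3 curve has this shape, so deg p = 4.
(b) Against the integer gridlines: it crosses the x-axis at the gridline x = 0; every point of the y-axis in the box is on the curve.
(c) Solving for integer coefficients yields p as stated.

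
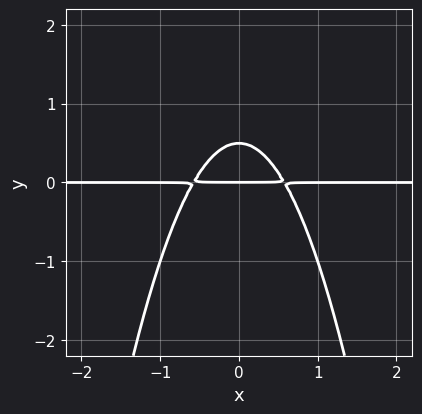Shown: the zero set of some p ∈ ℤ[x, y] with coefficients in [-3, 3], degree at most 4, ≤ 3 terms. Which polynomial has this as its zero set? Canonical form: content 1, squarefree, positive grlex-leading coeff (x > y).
First, the degree is 3 — no degree-2 curve has this shape.
Next, symmetries: the x ↦ −x reflection is a symmetry, so x appears only in even powers.
Next, from the visible intercepts: it meets the y-axis at y = 0 (among the integer gridlines); the visible x-axis segment lies entirely on the curve.
Finally, assembling these constraints gives the stated polynomial.

3*x^2*y + 2*y^2 - y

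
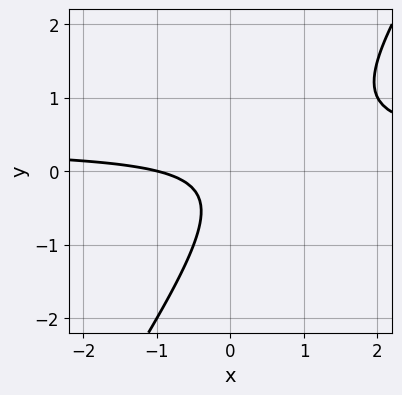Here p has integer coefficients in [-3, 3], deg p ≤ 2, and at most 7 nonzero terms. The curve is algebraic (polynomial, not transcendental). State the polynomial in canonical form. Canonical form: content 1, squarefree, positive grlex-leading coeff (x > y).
3*x*y - 2*y^2 - x - y - 1

(a) The degree is 2 — the shape is more complex than any degree-1 curve.
(b) Observable constraints: it crosses the x-axis at the gridline x = -1; the curve avoids every integer y-axis point in the box.
(c) Assembling these constraints gives the stated polynomial.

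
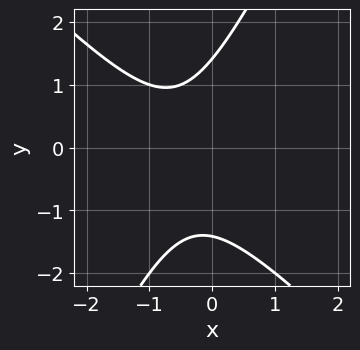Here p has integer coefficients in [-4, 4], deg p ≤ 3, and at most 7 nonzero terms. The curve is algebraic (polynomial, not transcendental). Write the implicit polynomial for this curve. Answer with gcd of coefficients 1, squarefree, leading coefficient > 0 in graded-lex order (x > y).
2*x^2 + x*y - y^2 + 2*x + 2

(a) The degree is 2 — no degree-1 curve has this shape.
(b) Observable constraints: the curve avoids every integer x-axis point in the box.
(c) Matching integer coefficients to the picture gives p.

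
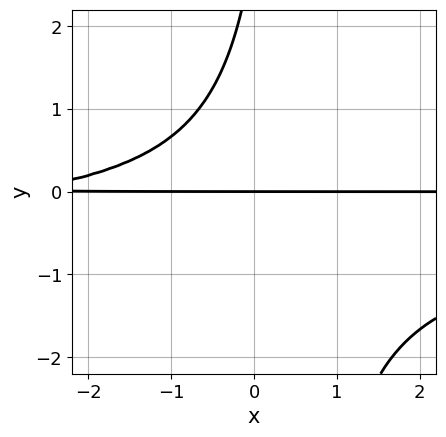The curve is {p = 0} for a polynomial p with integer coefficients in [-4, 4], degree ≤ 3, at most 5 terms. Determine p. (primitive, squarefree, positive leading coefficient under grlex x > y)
First, the degree is 3 — the shape is more complex than any degree-2 curve.
Then, checking where it meets the axes: the visible x-axis segment lies entirely on the curve; it meets the y-axis at y = 0 (among the integer gridlines).
Finally, the integer polynomial consistent with all of this is the stated p.

2*x*y^2 + x*y - y^2 + 3*y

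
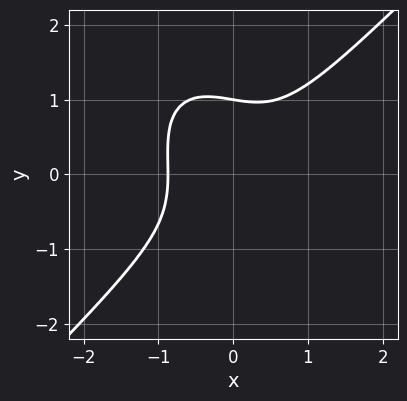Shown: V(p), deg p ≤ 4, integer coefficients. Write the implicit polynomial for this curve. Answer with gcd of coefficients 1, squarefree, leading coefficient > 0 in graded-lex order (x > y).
3*x^3 - x*y^2 - 2*y^3 + 2

1. Degree: the shape is more complex than any degree-2 curve, so deg p = 3.
2. Checking where it meets the axes: one y-axis crossing is at y = 1.
3. Putting this together gives p.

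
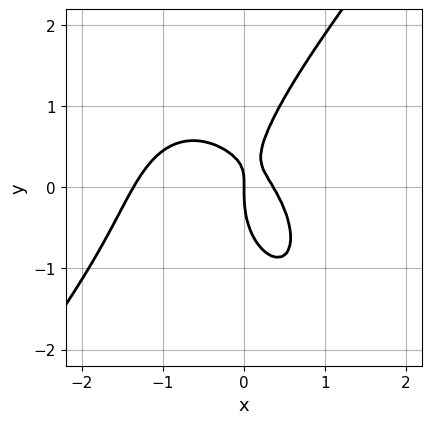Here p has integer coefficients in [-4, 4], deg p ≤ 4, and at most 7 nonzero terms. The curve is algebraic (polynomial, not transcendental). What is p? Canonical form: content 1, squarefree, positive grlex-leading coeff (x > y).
1. deg p = 3. A generic line meets the curve in up to 3 points.
2. Against the integer gridlines: it meets the y-axis at y = 0 (among the integer gridlines); it meets the x-axis at x = 0 (among the integer gridlines).
3. Together with the visible shape, these determine p as stated.

2*x^3 - y^3 + 2*x^2 + 2*x*y - x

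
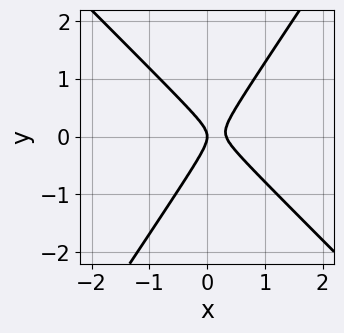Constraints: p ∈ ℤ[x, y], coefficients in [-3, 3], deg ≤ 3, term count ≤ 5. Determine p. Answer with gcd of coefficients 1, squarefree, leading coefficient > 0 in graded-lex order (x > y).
1. deg p = 2. The shape is more complex than any degree-1 curve.
2. From the axis intercepts and sections: it meets the y-axis at y = 0 (among the integer gridlines); it crosses the x-axis at the gridline x = 0.
3. Putting this together gives p.

3*x^2 + x*y - 2*y^2 - x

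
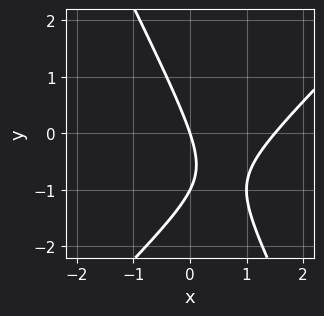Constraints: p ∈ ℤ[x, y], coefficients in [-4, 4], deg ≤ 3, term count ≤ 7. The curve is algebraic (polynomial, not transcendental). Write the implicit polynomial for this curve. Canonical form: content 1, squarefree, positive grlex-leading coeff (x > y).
(a) deg p = 2. No degree-1 curve has this shape.
(b) From the axis intercepts and sections: one x-axis crossing is at x = 0; the y-axis gridline crossings are at y ∈ {-1, 0}.
(c) The integer polynomial consistent with all of this is the stated p.

2*x^2 - x*y - y^2 - 3*x - y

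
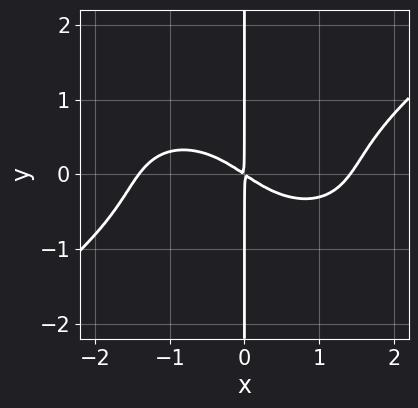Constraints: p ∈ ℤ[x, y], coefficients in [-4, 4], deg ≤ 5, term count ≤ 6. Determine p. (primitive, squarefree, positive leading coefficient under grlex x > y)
(a) The degree is 4 — a generic line meets the curve in up to 4 points.
(b) From the axis intercepts and sections: the visible y-axis segment lies entirely on the curve.
(c) The integer polynomial consistent with all of this is the stated p.

x^4 - 3*x*y^3 - 2*x^2 - 3*x*y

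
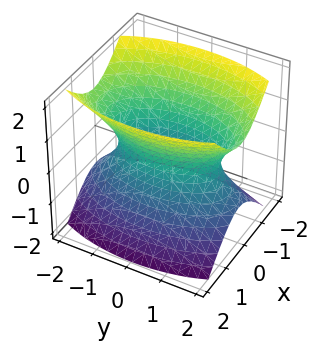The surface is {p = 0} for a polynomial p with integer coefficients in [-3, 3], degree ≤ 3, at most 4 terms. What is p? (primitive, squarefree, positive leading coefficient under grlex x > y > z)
deg p = 2. An hourglass — one-sheet hyperboloid; a quadric.
Symmetries: the z ↦ −z reflection is a symmetry, so z appears only in even powers; mirror symmetry x ↦ −x ⇒ only even powers of x; the y ↦ −y reflection is a symmetry, so y appears only in even powers.
Observable constraints: it misses every integer gridline on the z-axis.
Assembling these constraints gives the stated polynomial.

3*x^2 + y^2 - 2*z^2 - 2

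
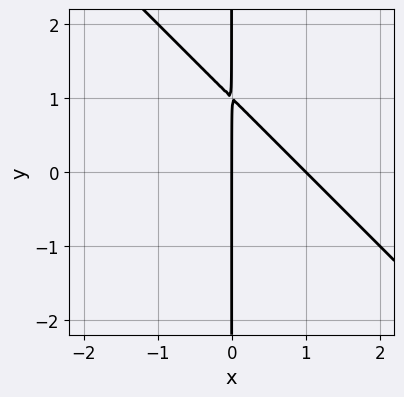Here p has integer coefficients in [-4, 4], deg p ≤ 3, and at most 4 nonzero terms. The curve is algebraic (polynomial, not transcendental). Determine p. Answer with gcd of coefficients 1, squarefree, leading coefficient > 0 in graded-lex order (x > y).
x^2 + x*y - x

(a) The degree is 2 — a generic line meets the curve in up to 2 points.
(b) From the visible intercepts: the visible y-axis segment lies entirely on the curve; among the integer gridlines, it crosses the x-axis at x ∈ {0, 1}.
(c) Fitting integer coefficients to these (and the overall shape) gives p.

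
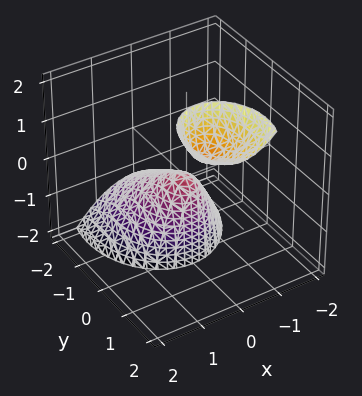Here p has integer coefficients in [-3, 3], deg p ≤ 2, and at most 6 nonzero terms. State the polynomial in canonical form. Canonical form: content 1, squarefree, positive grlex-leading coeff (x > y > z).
3*x^2 + 2*y^2 - 3*y*z + z

I count 2 distinct pieces. They look like related sheets of one shape, so recover p as a whole.
deg p = 2. The shape is more complex than any degree-1 surface.
Against the integer gridlines: it meets the x-axis at x = 0 (among the integer gridlines); one y-axis crossing is at y = 0.
Solving for integer coefficients yields p as stated.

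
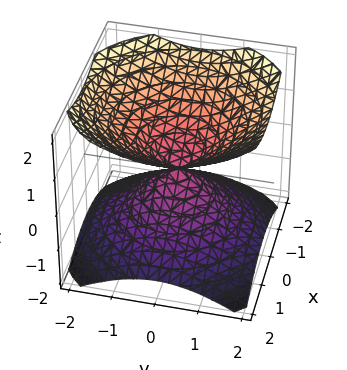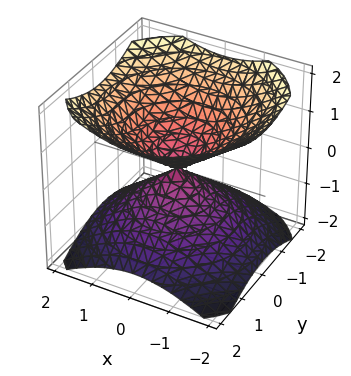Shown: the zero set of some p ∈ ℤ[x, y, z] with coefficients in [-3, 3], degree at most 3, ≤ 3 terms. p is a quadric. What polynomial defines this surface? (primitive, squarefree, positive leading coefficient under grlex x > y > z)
2*x^2 + 2*y^2 - 3*z^2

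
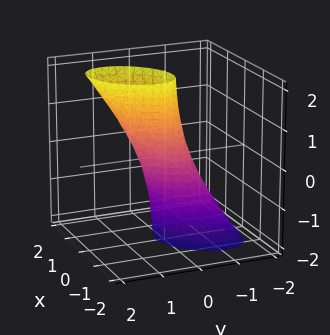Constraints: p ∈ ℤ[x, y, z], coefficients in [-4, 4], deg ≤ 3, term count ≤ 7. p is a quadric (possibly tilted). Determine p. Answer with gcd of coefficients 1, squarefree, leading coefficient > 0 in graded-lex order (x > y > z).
Degree: no degree-1 surface has this shape, so deg p = 2.
From the axis intercepts and sections: the surface avoids every integer z-axis point in the box.
Solving for integer coefficients yields p as stated.

3*x^2 - 2*x*y + 3*y^2 - 2*y*z - 1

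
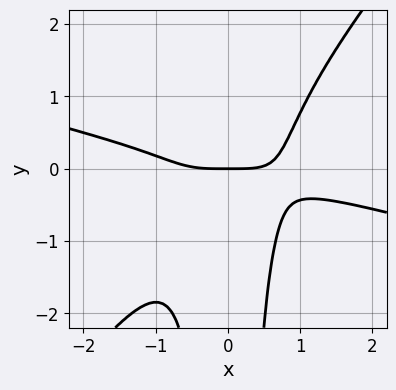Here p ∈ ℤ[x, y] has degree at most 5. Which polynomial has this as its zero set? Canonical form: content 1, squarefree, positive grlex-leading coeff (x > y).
Degree: a generic line meets the curve in up to 4 points, so deg p = 4.
Checking where it meets the axes: it meets the y-axis at y = 0 (among the integer gridlines); it crosses the x-axis at the gridline x = 0.
Matching integer coefficients to the picture gives p.

x^4 + 3*x^3*y - 3*x^2*y^2 - 2*y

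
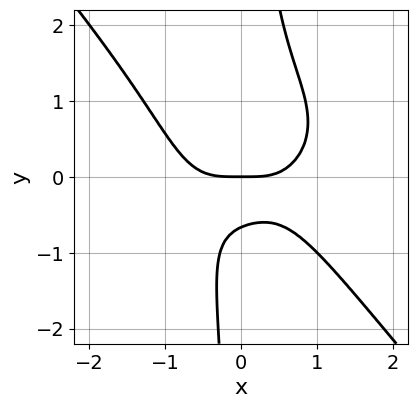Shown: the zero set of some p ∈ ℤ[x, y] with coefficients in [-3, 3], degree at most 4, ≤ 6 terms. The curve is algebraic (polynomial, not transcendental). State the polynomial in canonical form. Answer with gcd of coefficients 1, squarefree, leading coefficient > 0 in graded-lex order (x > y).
1. The degree is 4 — a generic line meets the curve in up to 4 points.
2. Checking where it meets the axes: one x-axis crossing is at x = 0; it crosses the y-axis at the gridline y = 0.
3. Putting this together gives p.

2*x^4 + 2*x^2*y^2 + 3*x*y^3 - 3*y^2 - 2*y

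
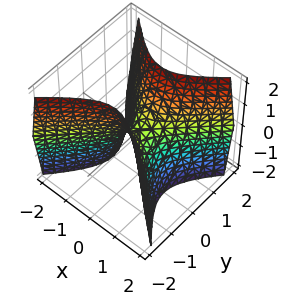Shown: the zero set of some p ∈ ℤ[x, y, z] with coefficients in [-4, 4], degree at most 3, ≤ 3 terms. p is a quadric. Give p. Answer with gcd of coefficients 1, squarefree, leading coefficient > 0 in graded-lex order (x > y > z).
(a) deg p = 2. A saddle surface; a quadric.
(b) Symmetries: the x ↦ −x reflection is a symmetry, so x appears only in even powers; it's symmetric under y → −y, forcing even powers of y.
(c) Observable constraints: it meets the x-axis at x = 0 (among the integer gridlines); it meets the y-axis at y = 0 (among the integer gridlines).
(d) Solving for integer coefficients yields p as stated.

2*x^2 - 2*y^2 + z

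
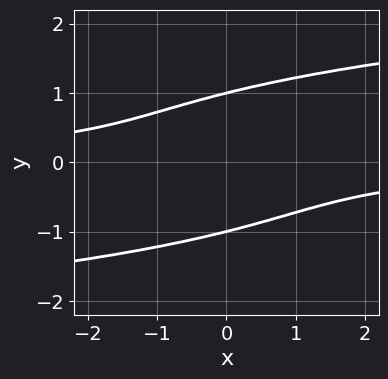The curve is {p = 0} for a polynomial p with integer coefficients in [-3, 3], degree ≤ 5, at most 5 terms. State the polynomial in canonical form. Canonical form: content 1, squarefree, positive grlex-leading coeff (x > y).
y^4 - x*y - 1

First, the degree is 4 — the shape is more complex than any degree-3 curve.
Next, observable constraints: the y-axis gridline crossings are at y ∈ {-1, 1}; no x-intercept at any integer in the box.
Finally, matching integer coefficients to the picture gives p.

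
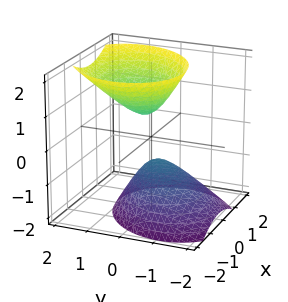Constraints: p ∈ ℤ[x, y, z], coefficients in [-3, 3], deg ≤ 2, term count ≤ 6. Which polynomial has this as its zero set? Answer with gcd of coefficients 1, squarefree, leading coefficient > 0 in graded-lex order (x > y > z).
3*x^2 - x*y + 3*y^2 - 2*y*z - 2*z^2 + 1

First, there are 2 components. Treating them together as one polynomial.
Then, the degree is 2 — a generic line meets the surface in up to 2 points.
Then, reading off the gridlines: no x-intercept at any integer in the box; it misses every integer gridline on the y-axis.
Finally, the integer polynomial consistent with all of this is the stated p.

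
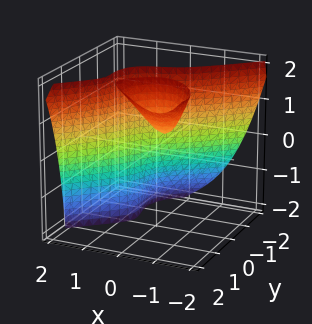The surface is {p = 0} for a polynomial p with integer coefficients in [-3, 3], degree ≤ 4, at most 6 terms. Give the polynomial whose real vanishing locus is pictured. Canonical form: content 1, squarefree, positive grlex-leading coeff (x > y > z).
2*x^3 - 2*y^3 + 2*y^2*z - 3*x*y - 1

The picture has 2 separate pieces.
deg p = 3.
Checking where it meets the axes: no z-intercept at any integer in the box.
The integer polynomial consistent with all of this is the stated p.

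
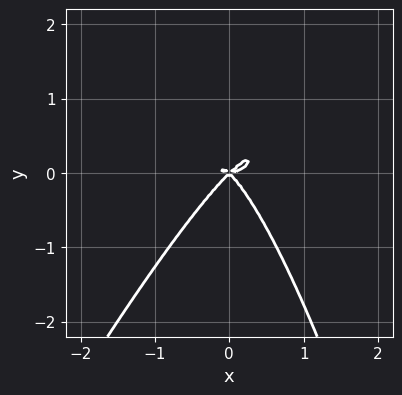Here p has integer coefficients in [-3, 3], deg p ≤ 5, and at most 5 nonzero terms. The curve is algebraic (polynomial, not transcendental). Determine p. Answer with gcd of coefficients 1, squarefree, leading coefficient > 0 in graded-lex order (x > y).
(a) deg p = 4.
(b) Checking where it meets the axes: it crosses the y-axis at the gridline y = 0; one x-axis crossing is at x = 0.
(c) Assembling these constraints gives the stated polynomial.

2*x^4 - x^3*y - x^2*y + y^3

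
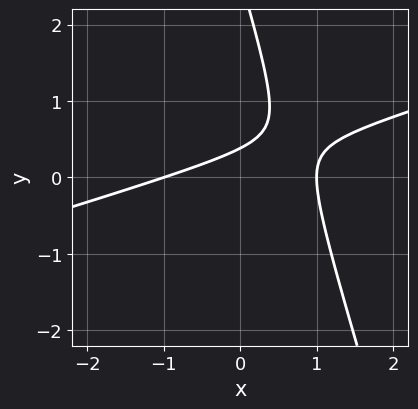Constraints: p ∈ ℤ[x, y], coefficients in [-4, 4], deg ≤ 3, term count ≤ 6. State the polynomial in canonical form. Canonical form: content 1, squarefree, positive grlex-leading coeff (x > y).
(a) The degree is 2 — no degree-1 curve has this shape.
(b) Checking where it meets the axes: among the integer gridlines, it crosses the x-axis at x ∈ {-1, 1}.
(c) Solving for integer coefficients yields p as stated.

x^2 - 3*x*y - y^2 + 3*y - 1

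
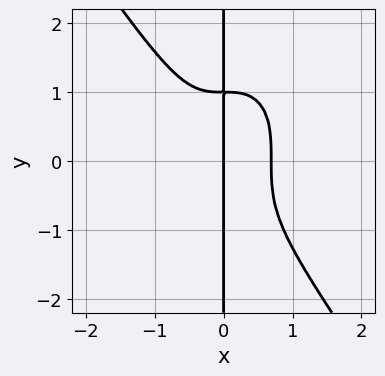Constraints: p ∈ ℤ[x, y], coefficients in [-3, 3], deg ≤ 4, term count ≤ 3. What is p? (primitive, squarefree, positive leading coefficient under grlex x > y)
Degree: a generic line meets the curve in up to 4 points, so deg p = 4.
From the axis intercepts and sections: the visible y-axis segment lies entirely on the curve; one x-axis crossing is at x = 0.
Putting this together gives p.

3*x^4 + x*y^3 - x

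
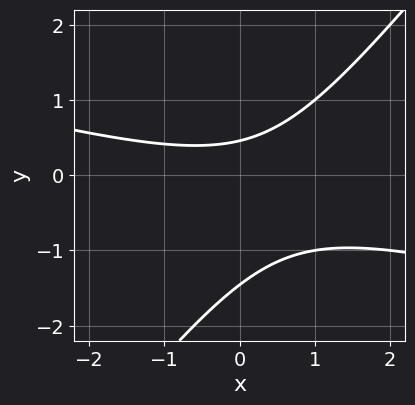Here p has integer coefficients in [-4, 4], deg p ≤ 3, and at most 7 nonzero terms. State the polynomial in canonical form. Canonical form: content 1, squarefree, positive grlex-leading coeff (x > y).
x^2 + 3*x*y - 3*y^2 - 3*y + 2

First, degree: the shape is more complex than any degree-1 curve, so deg p = 2.
Next, checking where it meets the axes: no x-intercept at any integer in the box.
Finally, the integer polynomial consistent with all of this is the stated p.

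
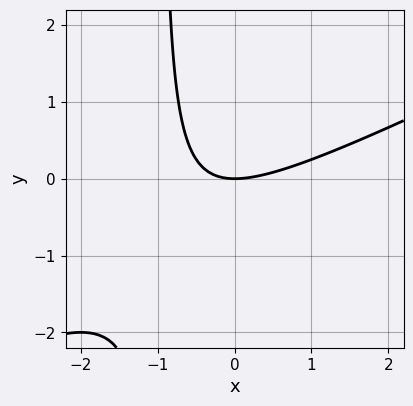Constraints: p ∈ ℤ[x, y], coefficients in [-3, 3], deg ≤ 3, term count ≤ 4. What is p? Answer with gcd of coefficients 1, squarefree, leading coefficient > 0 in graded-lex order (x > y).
deg p = 2. A generic line meets the curve in up to 2 points.
From the visible intercepts: it crosses the x-axis at the gridline x = 0; it crosses the y-axis at the gridline y = 0.
Matching integer coefficients to the picture gives p.

x^2 - 2*x*y - 2*y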